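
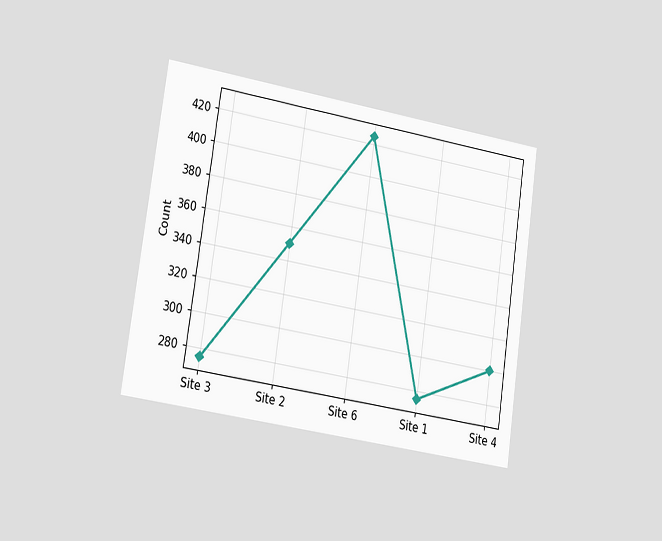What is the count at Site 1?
275

The chart is tilted about 8° clockwise and viewed slightly from the left. At Site 1, the line is at 275.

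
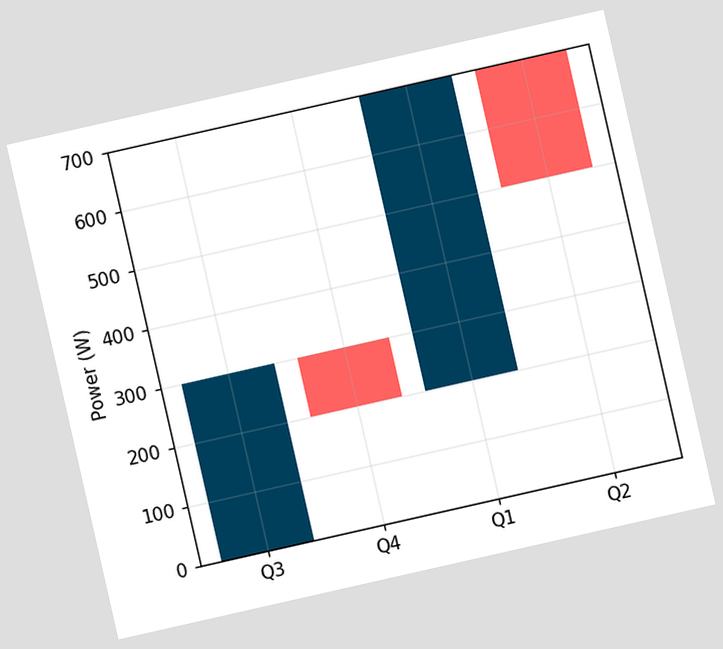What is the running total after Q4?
The chart is tilted about 13° counter-clockwise. After Q4 the running total reaches 200W.

200W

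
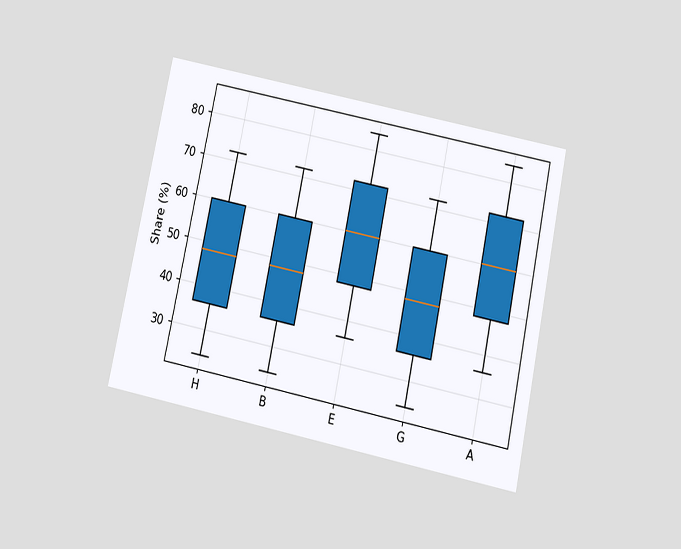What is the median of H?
48%

The chart is tilted about 12° clockwise and viewed slightly from below. The median line in the H box sits at 48%.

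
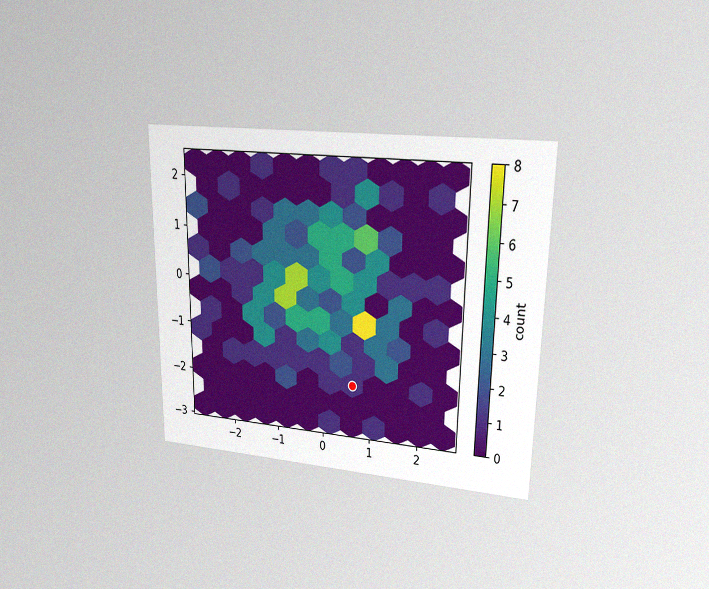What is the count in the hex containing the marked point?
The chart is viewed at a slight angle, with some photo noise. The marked hex reads 1 on the colorbar.

1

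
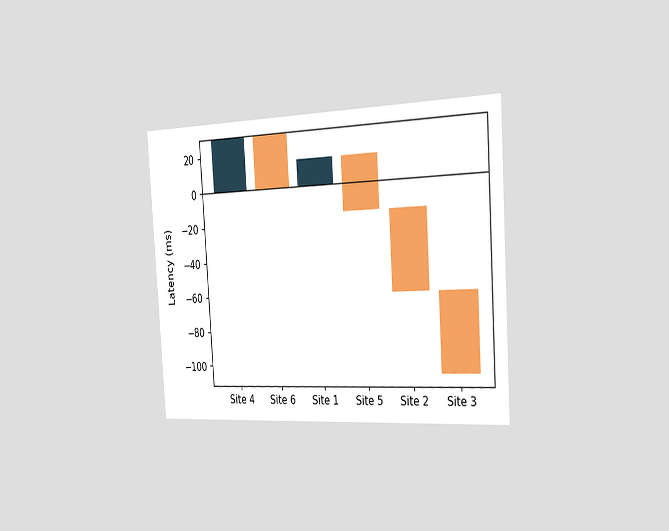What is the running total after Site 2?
The chart is tilted about 4° counter-clockwise and viewed slightly from the right. After Site 2 the running total reaches -60ms.

-60ms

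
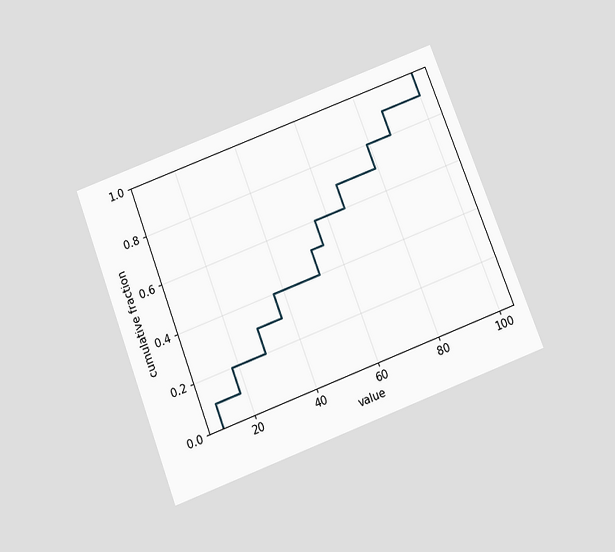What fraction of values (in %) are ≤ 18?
The chart is tilted about 21° counter-clockwise and viewed slightly from below. At x=18 the ECDF step is at 20%.

20%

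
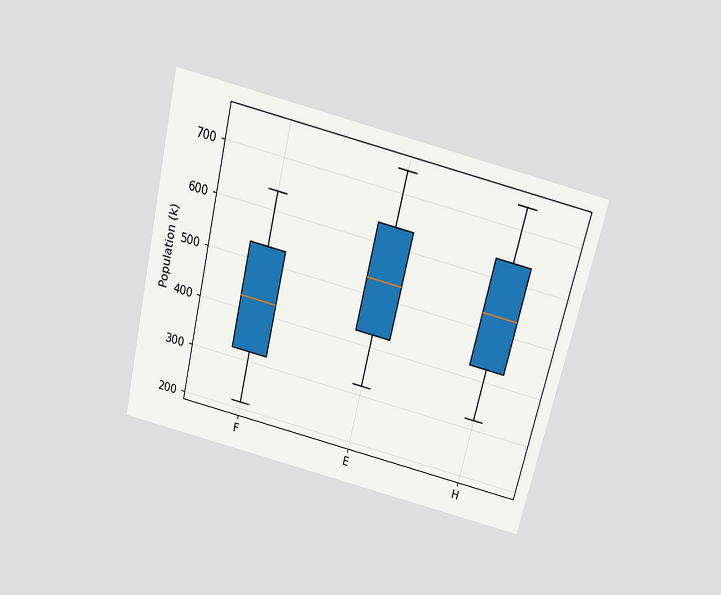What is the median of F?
424k

The chart is tilted about 14° clockwise and viewed slightly from above. The median line in the F box sits at 424k.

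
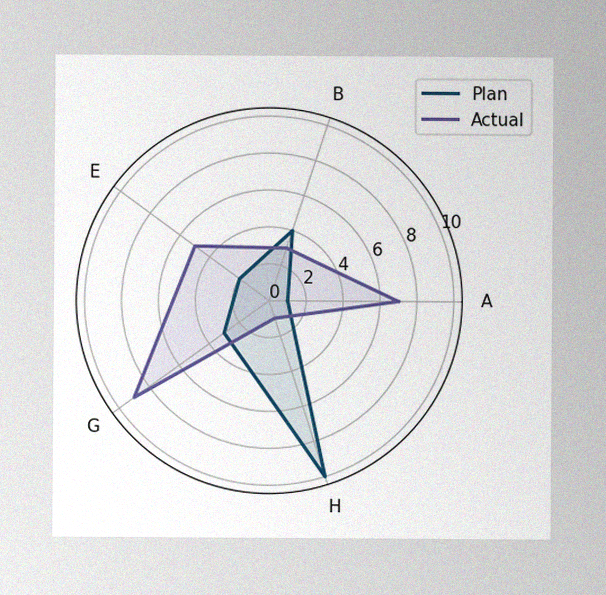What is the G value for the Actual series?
9

The image has some photo noise and uneven lighting. On the G axis, Actual reaches 9.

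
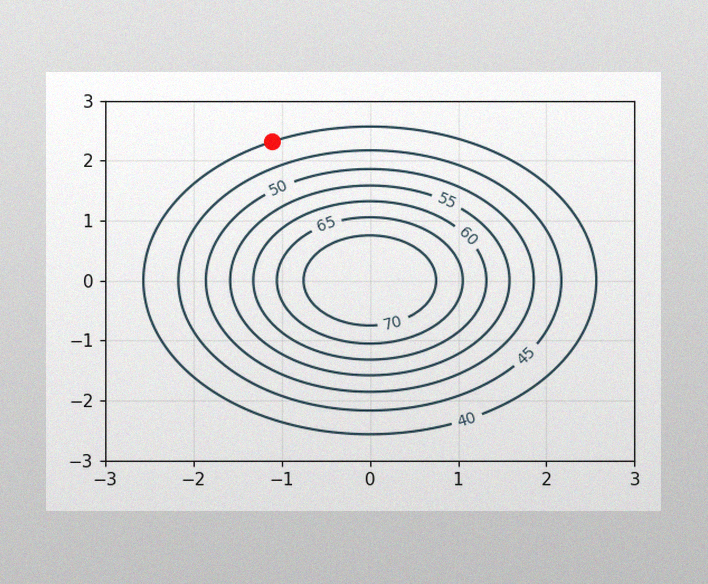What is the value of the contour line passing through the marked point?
40

The image has some photo noise and uneven lighting. The marked point sits on the contour labelled 40.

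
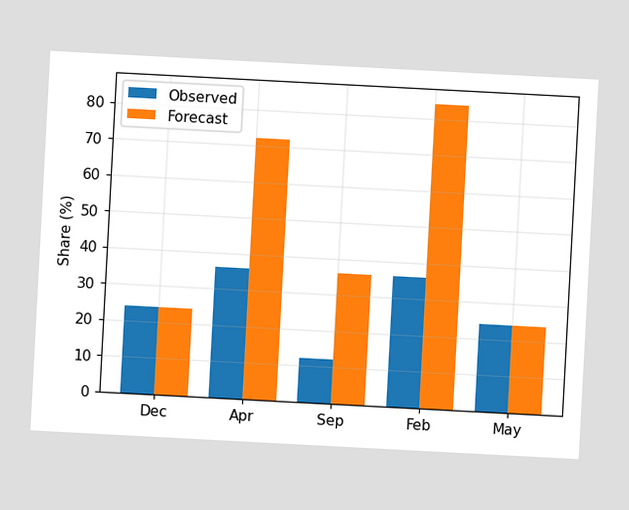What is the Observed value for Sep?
The chart is tilted about 3° clockwise. The Observed bar at Sep reaches 12% on the y-axis.

12%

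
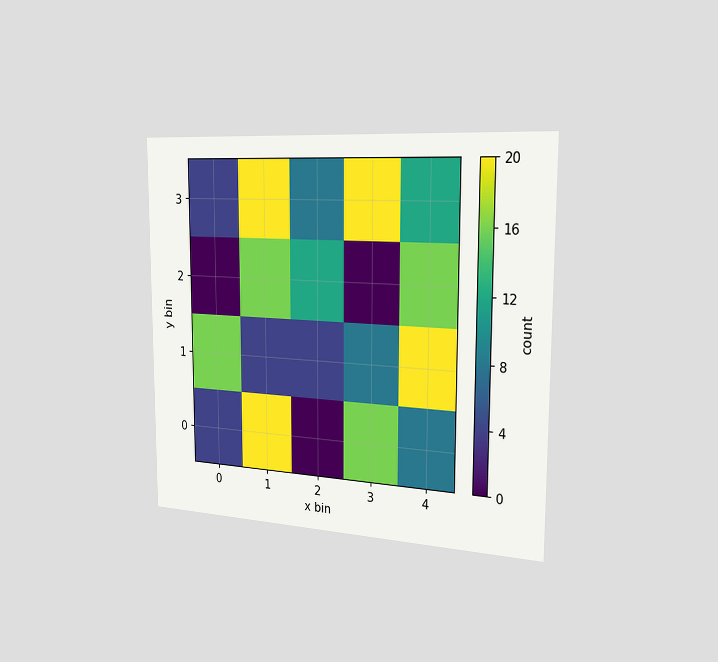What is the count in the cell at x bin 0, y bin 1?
16

The chart is viewed slightly from the right. Matching the cell (0, 1) against the colorbar gives 16.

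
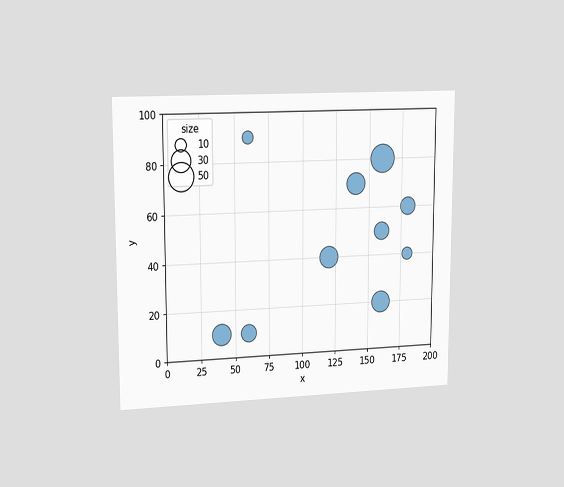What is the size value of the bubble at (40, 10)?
The chart is viewed slightly from the left. Matching the bubble at (40, 10) against the size legend gives 30.

30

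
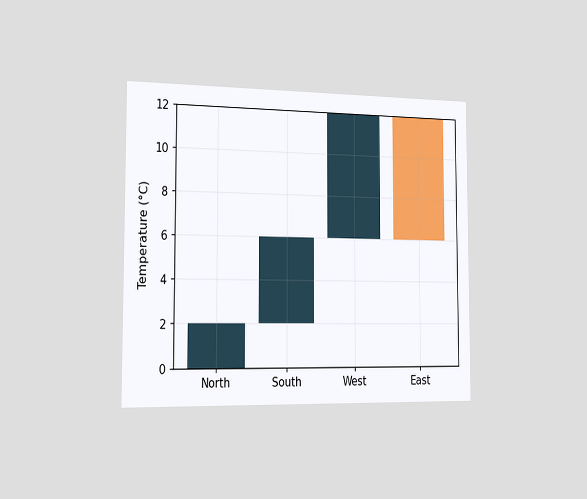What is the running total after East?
6°C

The chart is viewed slightly from the left. After East the running total reaches 6°C.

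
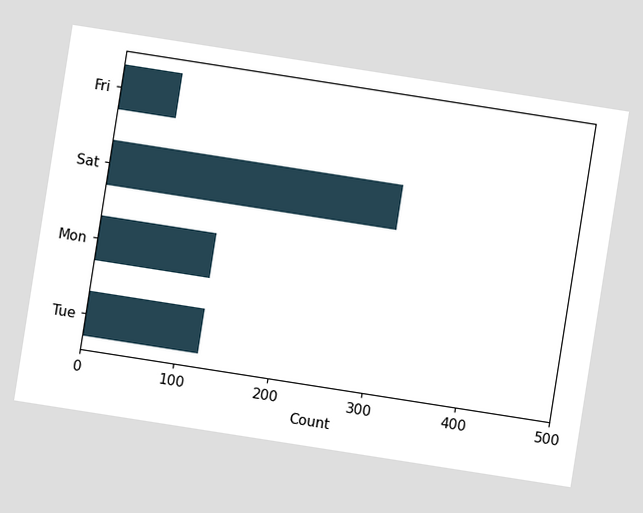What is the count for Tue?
124

The chart is tilted about 9° clockwise. Reading along the chart's x-axis, the Tue bar reaches 124.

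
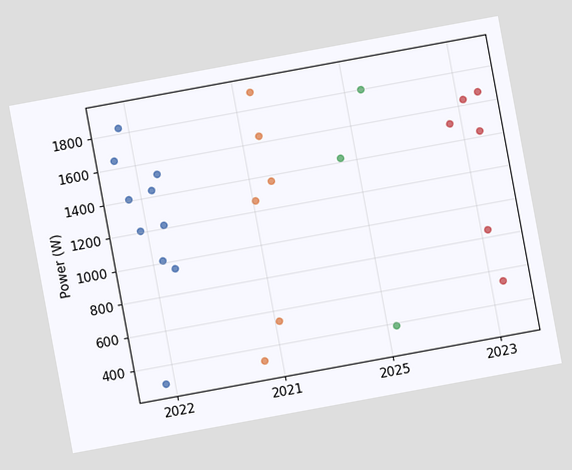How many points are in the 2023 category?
6

The chart is tilted about 10° counter-clockwise. Counting the markers in the 2023 column gives 6.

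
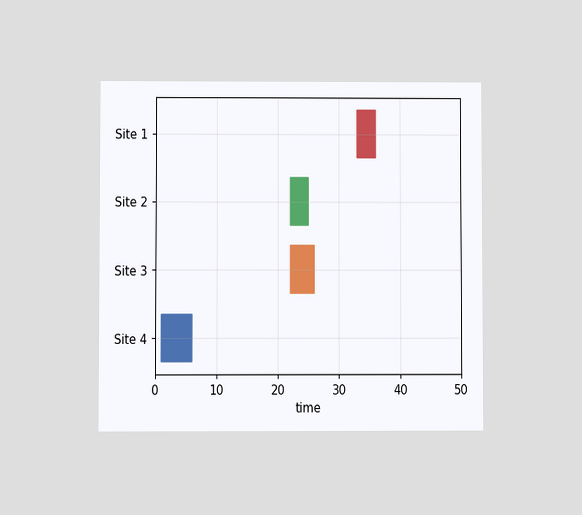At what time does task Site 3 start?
22

The chart is viewed at a slight angle. The Site 3 bar begins at t=22.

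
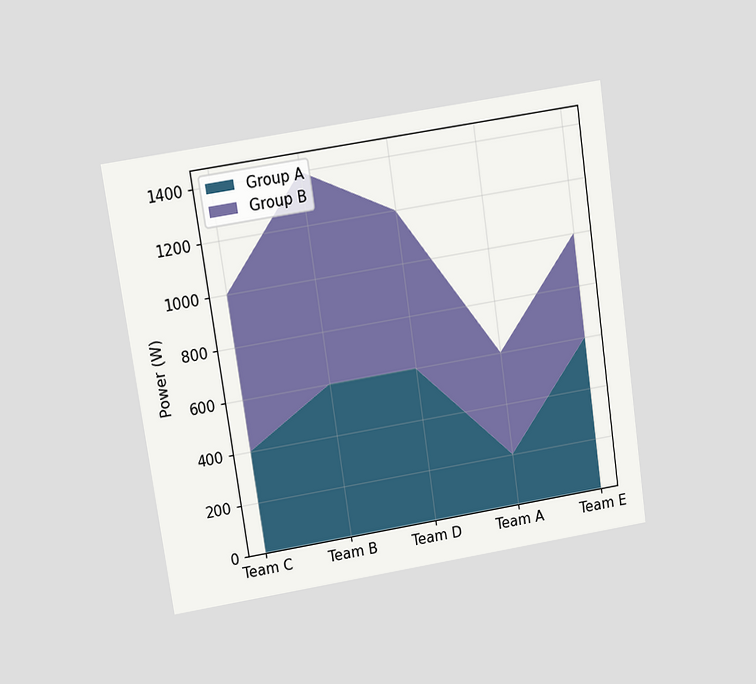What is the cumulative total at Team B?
1400W

The chart is tilted about 8° counter-clockwise and viewed slightly from above. The stacked total at Team B reaches 1400W.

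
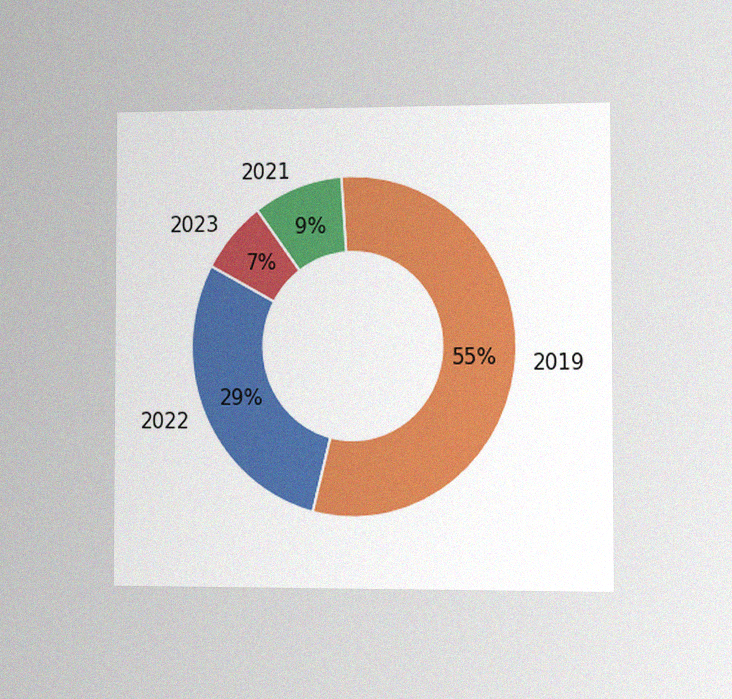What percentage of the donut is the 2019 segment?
55%

The chart is viewed slightly from the right, with some photo noise. The 2019 segment takes up 55% of the ring.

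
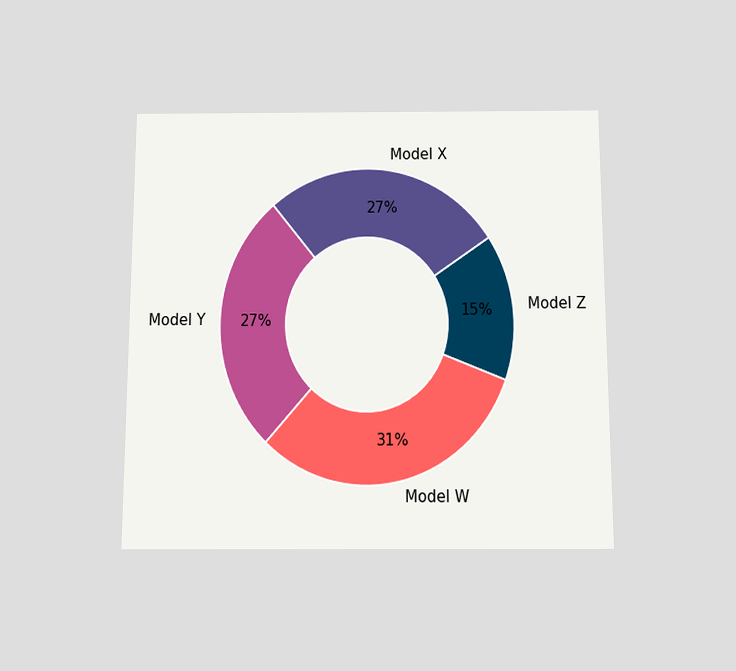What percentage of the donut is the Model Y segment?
The chart is viewed slightly from below. The Model Y segment takes up 27% of the ring.

27%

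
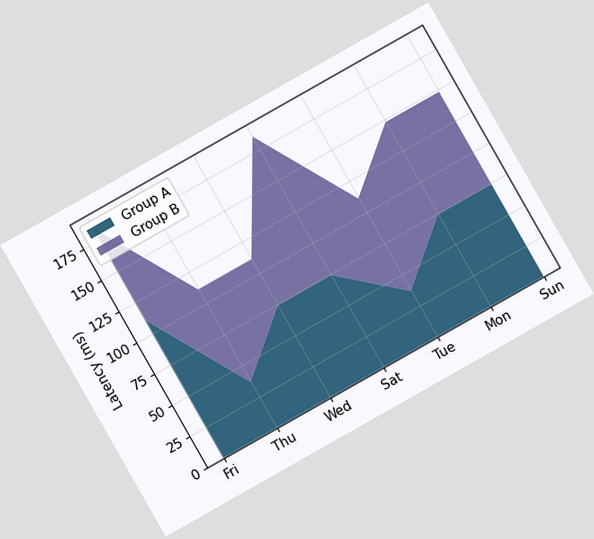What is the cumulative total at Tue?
111ms

The chart is tilted about 30° counter-clockwise. The stacked total at Tue reaches 111ms.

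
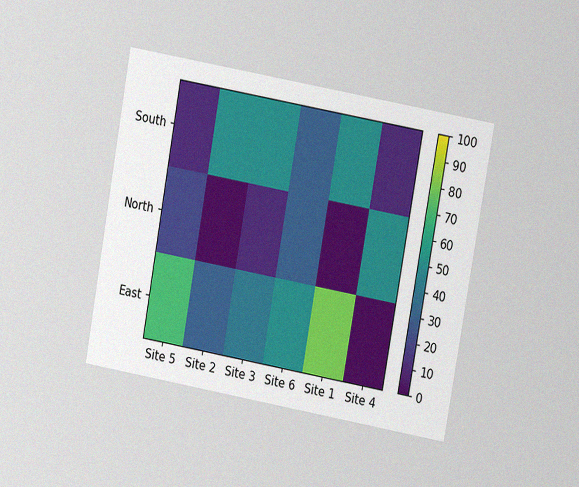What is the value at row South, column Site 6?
30

The chart is tilted about 10° clockwise and viewed at a slight angle, with some photo noise. Matching cell (South, Site 6) against the colorbar gives 30.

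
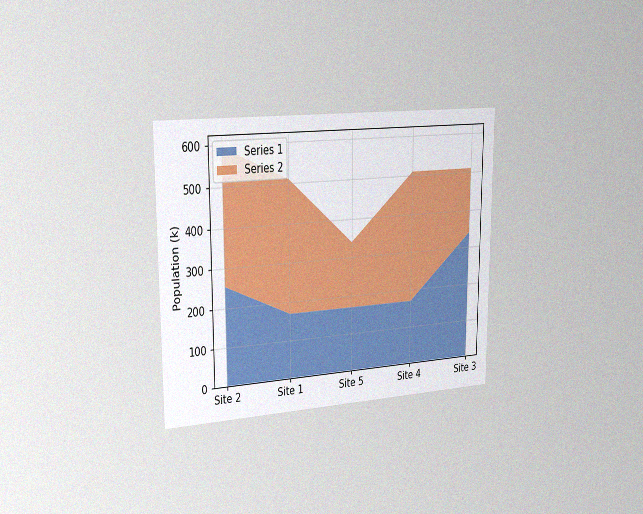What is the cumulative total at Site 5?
340k

The chart is viewed slightly from the left, with some photo noise. The stacked total at Site 5 reaches 340k.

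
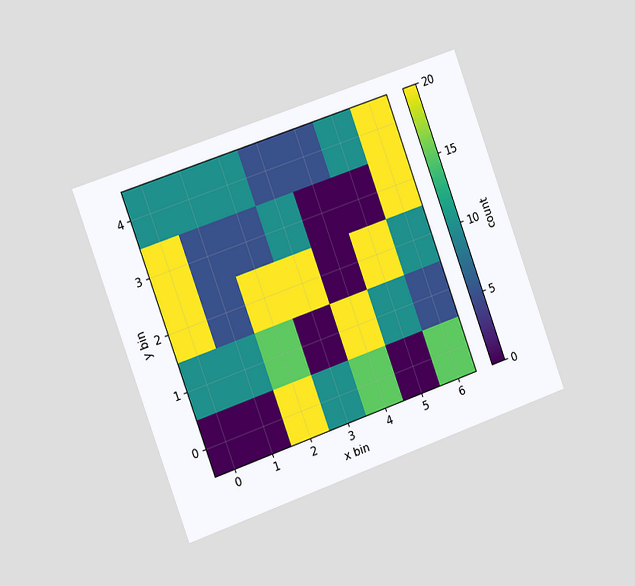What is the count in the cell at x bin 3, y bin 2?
20

The chart is tilted about 20° counter-clockwise and viewed slightly from the left. Matching the cell (3, 2) against the colorbar gives 20.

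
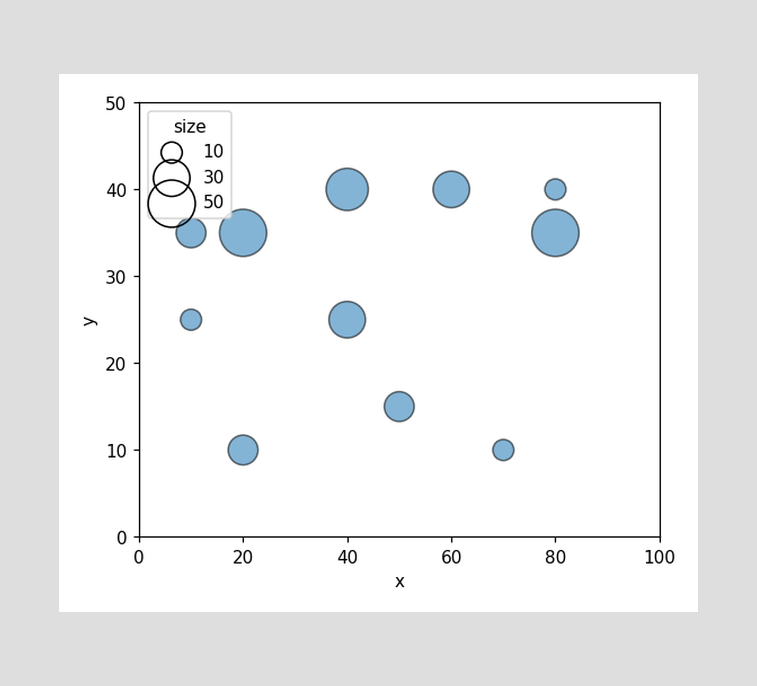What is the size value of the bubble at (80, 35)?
Matching the bubble at (80, 35) against the size legend gives 50.

50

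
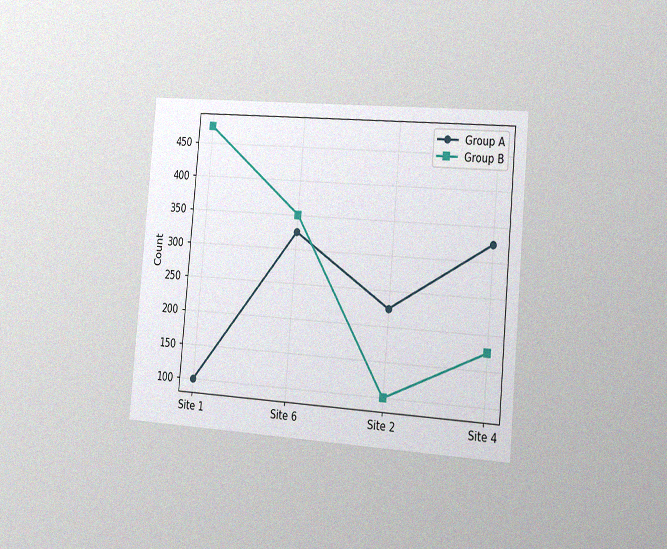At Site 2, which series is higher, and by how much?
The chart is tilted about 5° clockwise and viewed slightly from the right, with some photo noise. At Site 2, Group A sits above the other line by 125.

Group A, by 125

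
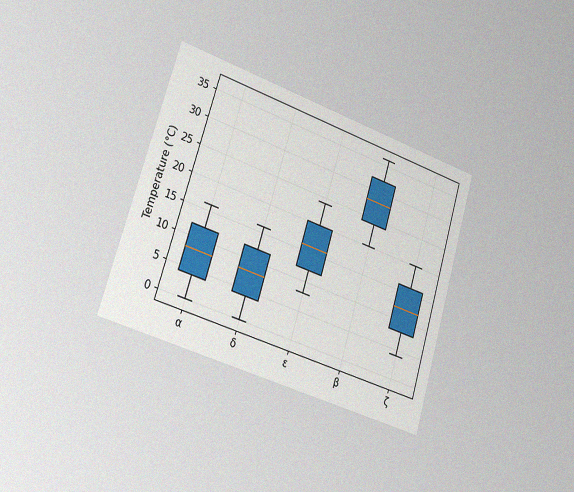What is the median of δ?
The chart is tilted about 17° clockwise and viewed slightly from the left, with some photo noise. The median line in the δ box sits at 8°C.

8°C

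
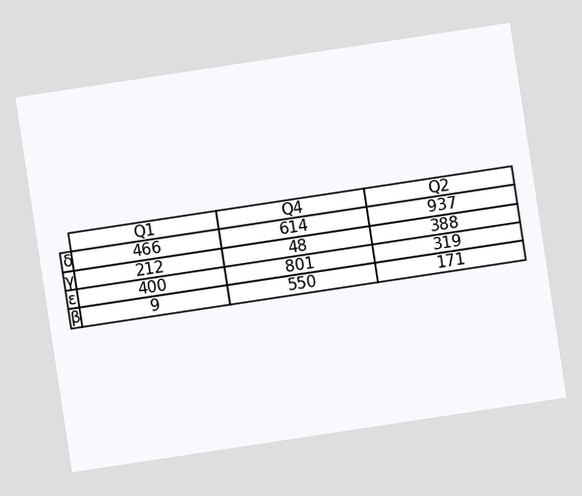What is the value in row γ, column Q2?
388

The chart is tilted about 9° counter-clockwise. The (γ, Q2) cell reads 388.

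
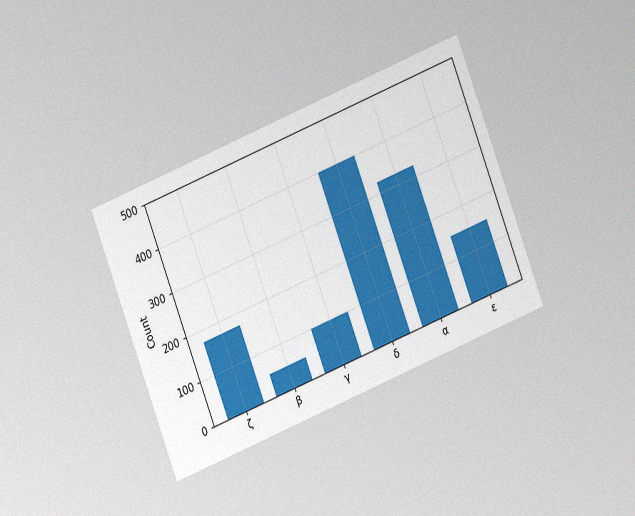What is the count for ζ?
The chart is tilted about 21° counter-clockwise and viewed at a slight angle, with some photo noise. Reading along the chart's y-axis, the ζ bar reaches 175.

175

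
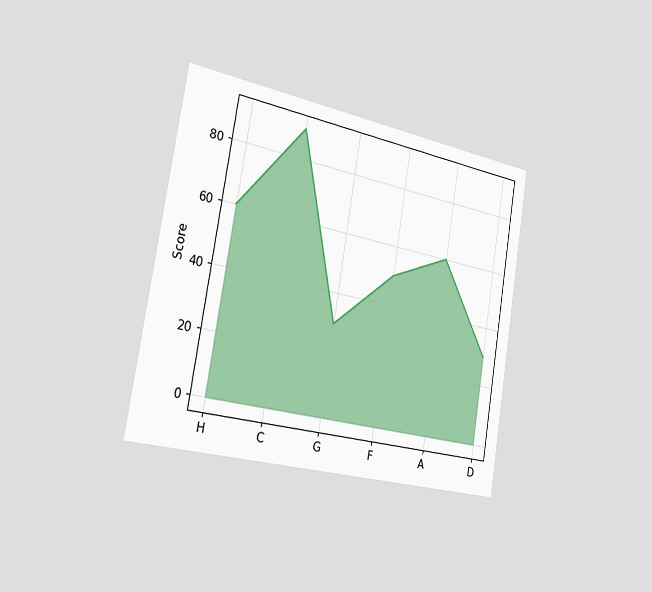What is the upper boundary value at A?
60

The chart is tilted about 9° clockwise and viewed slightly from the left. At A the upper boundary is at 60.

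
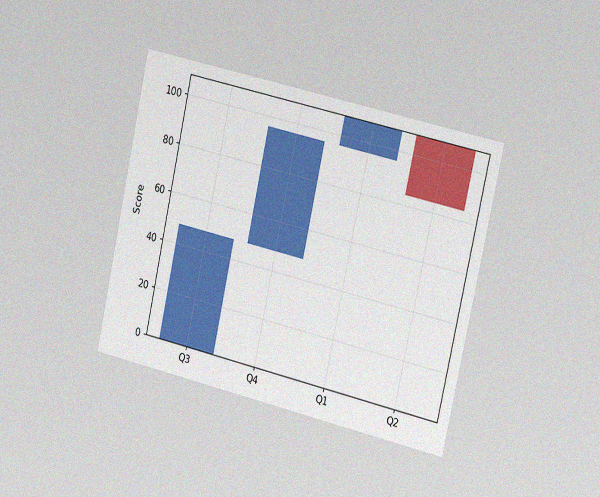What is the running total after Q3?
The chart is tilted about 13° clockwise and viewed slightly from the right, with some photo noise. After Q3 the running total reaches 48.

48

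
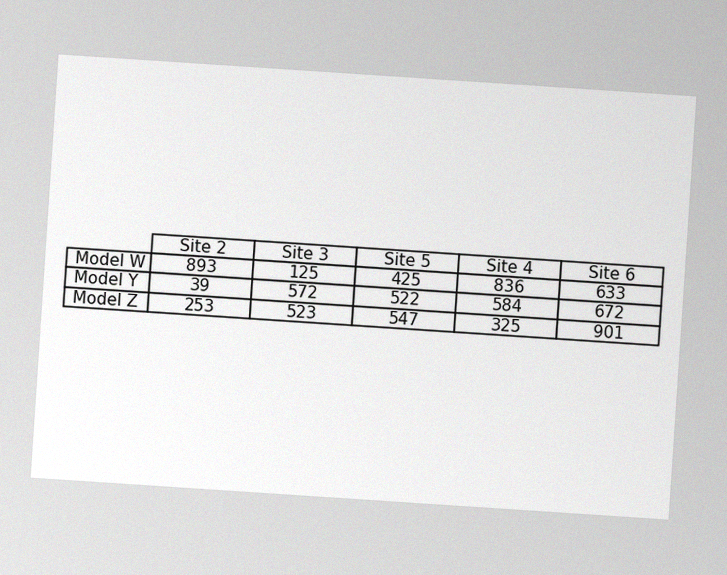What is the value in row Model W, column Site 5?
425

The chart is tilted about 4° clockwise, with some photo noise. The (Model W, Site 5) cell reads 425.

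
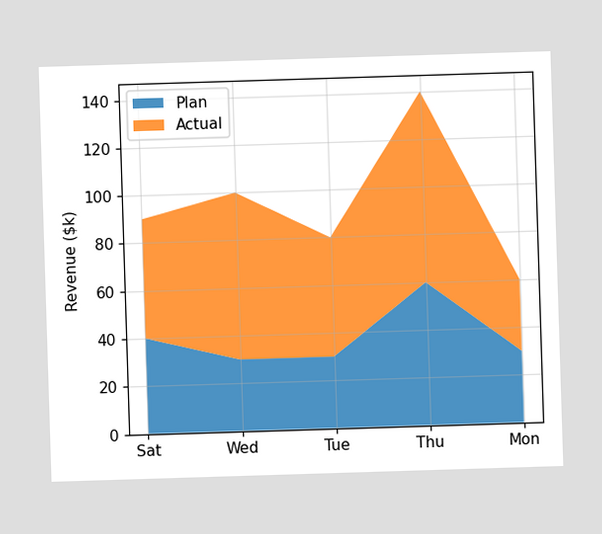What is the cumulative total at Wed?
The stacked total at Wed reaches $100k.

$100k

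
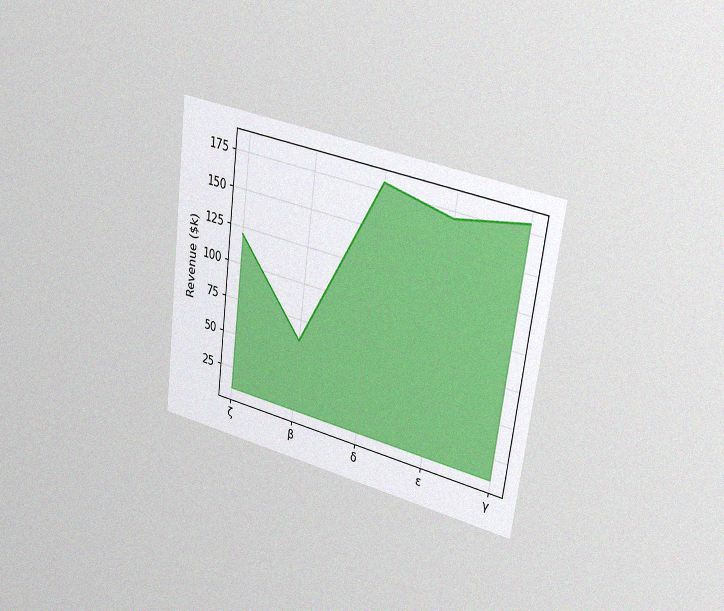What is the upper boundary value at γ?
$180k

The chart is tilted about 7° clockwise and viewed slightly from the right, with some photo noise. At γ the upper boundary is at $180k.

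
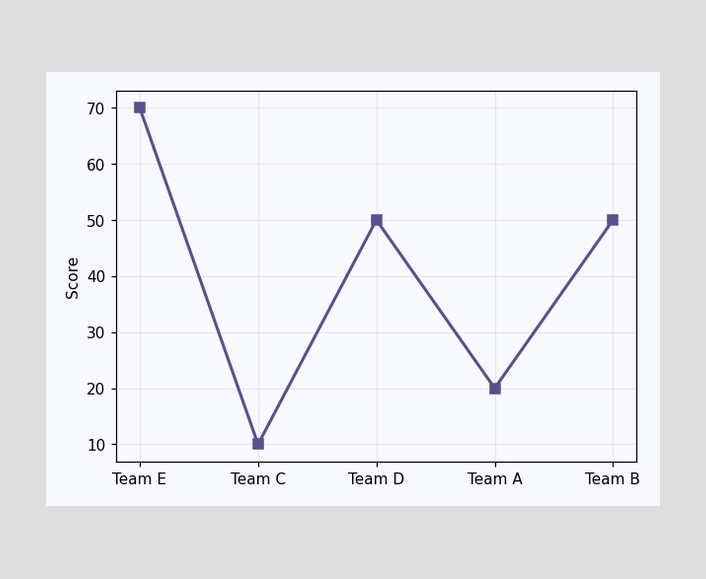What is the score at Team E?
70

At Team E, the line is at 70.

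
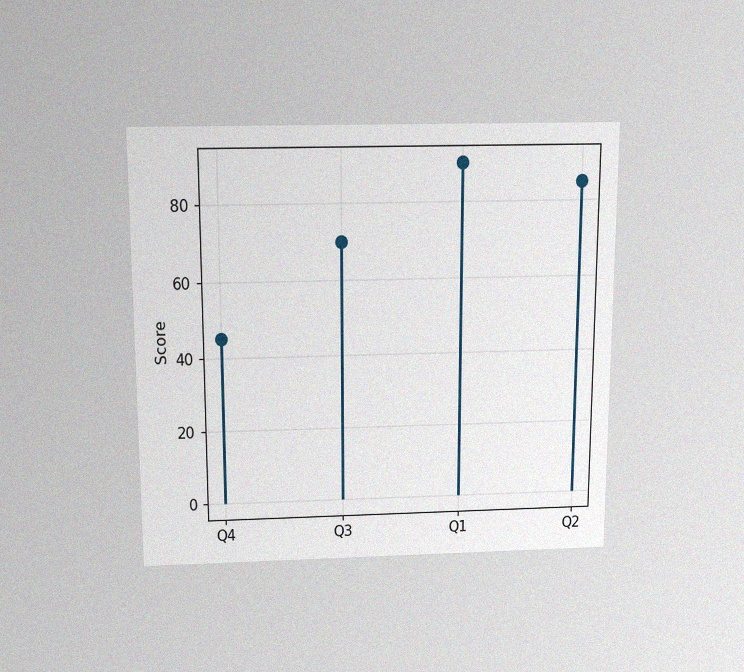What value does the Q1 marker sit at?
The chart is viewed slightly from above, with some photo noise. The Q1 marker sits at 90.

90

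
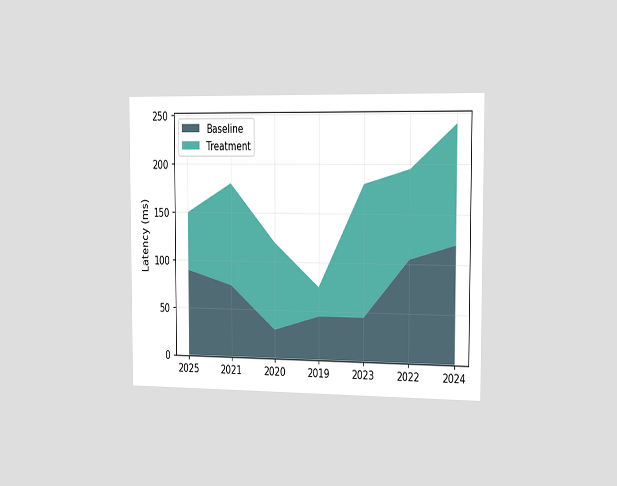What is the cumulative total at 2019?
The chart is viewed slightly from the right. The stacked total at 2019 reaches 75ms.

75ms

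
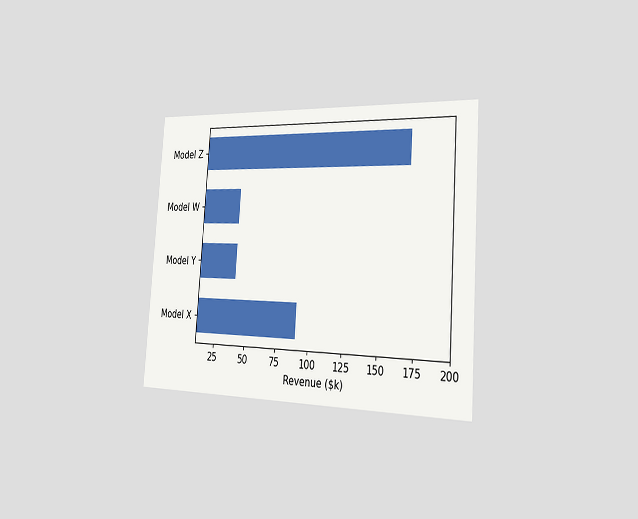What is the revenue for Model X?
$90k

The chart is tilted about 4° clockwise and viewed slightly from the right. Reading along the chart's x-axis, the Model X bar reaches $90k.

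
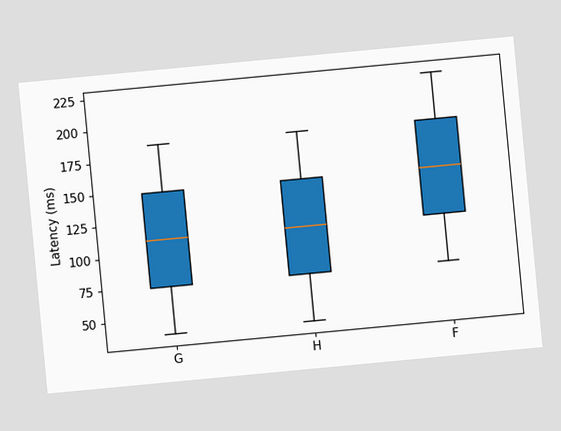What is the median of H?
The chart is tilted about 5° counter-clockwise. The median line in the H box sits at 111ms.

111ms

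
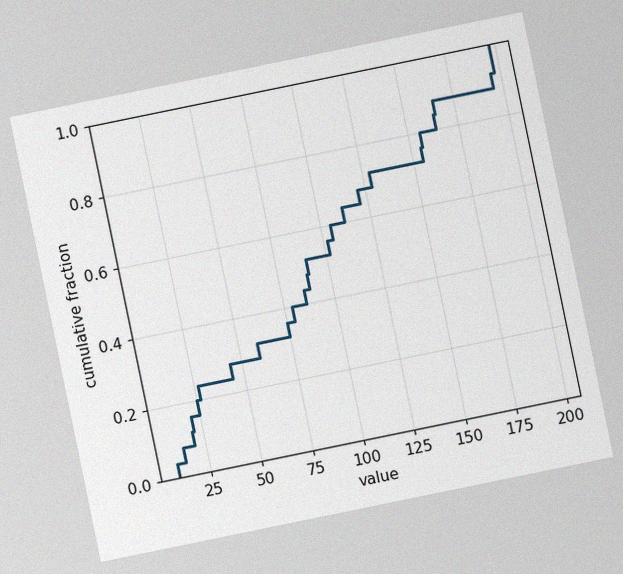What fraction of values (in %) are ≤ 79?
40%

The chart is tilted about 12° counter-clockwise, with some photo noise. At x=79 the ECDF step is at 40%.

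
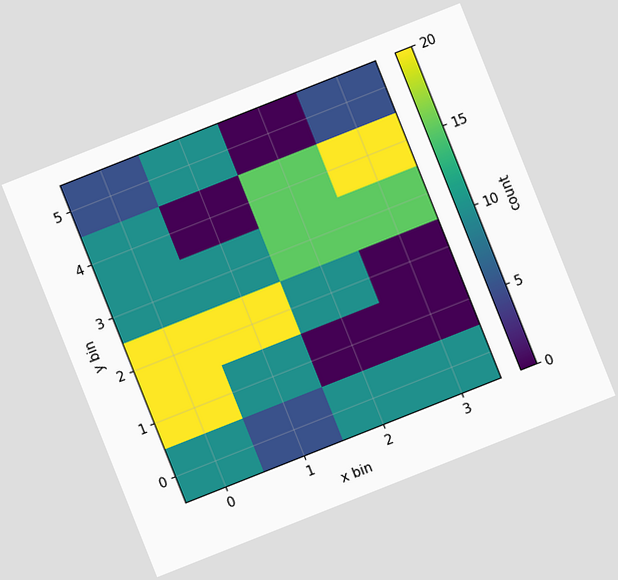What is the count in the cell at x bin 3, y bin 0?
The chart is tilted about 22° counter-clockwise. Matching the cell (3, 0) against the colorbar gives 10.

10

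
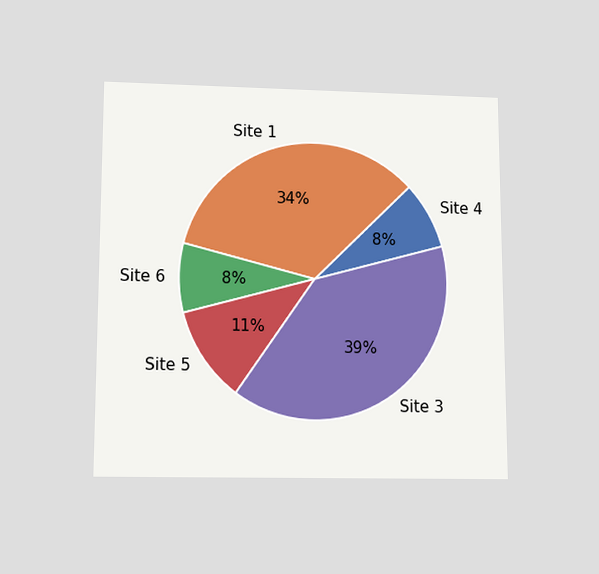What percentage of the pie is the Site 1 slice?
34%

The chart is viewed slightly from below. The Site 1 slice takes up 34% of the pie.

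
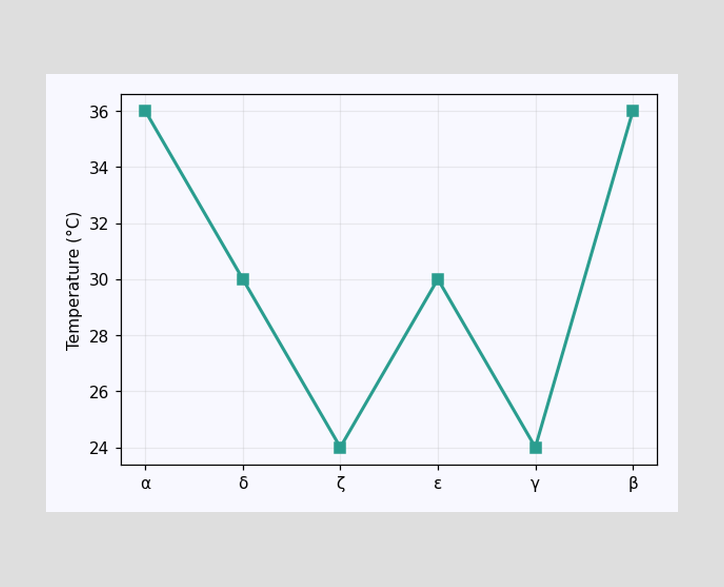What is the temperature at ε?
At ε, the line is at 30°C.

30°C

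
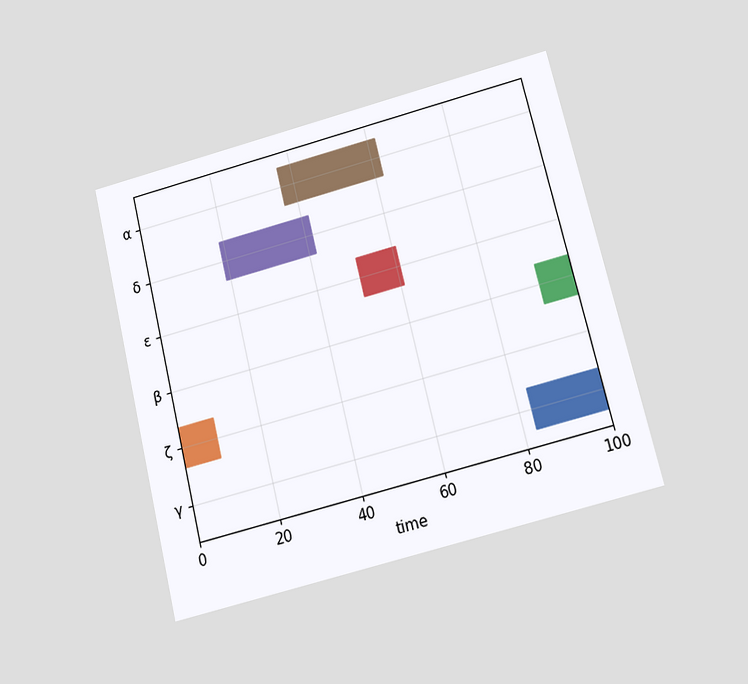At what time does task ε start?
51

The chart is tilted about 14° counter-clockwise and viewed slightly from below. The ε bar begins at t=51.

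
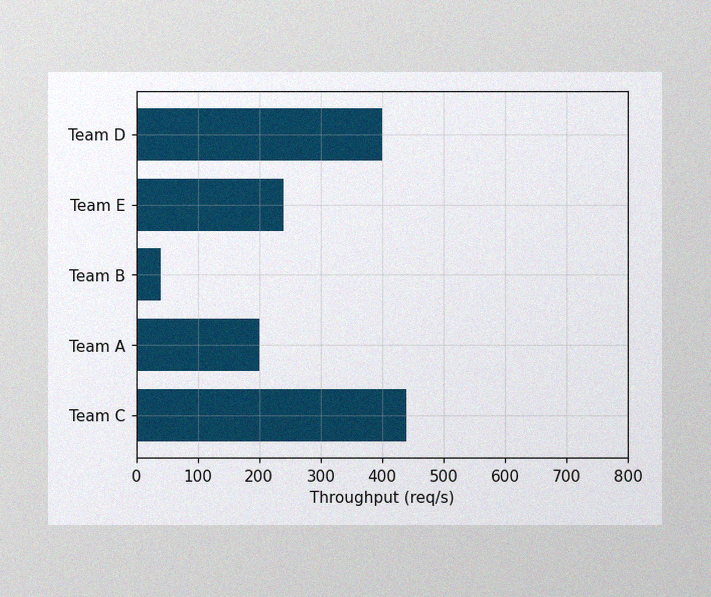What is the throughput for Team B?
The image has some photo noise and uneven lighting. Reading along the chart's x-axis, the Team B bar reaches 40req/s.

40req/s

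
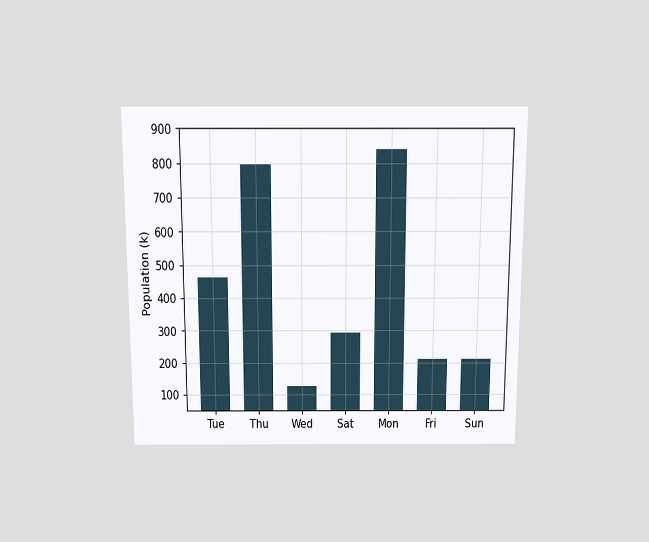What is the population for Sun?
The chart is viewed slightly from above. Reading along the chart's y-axis, the Sun bar reaches 210k.

210k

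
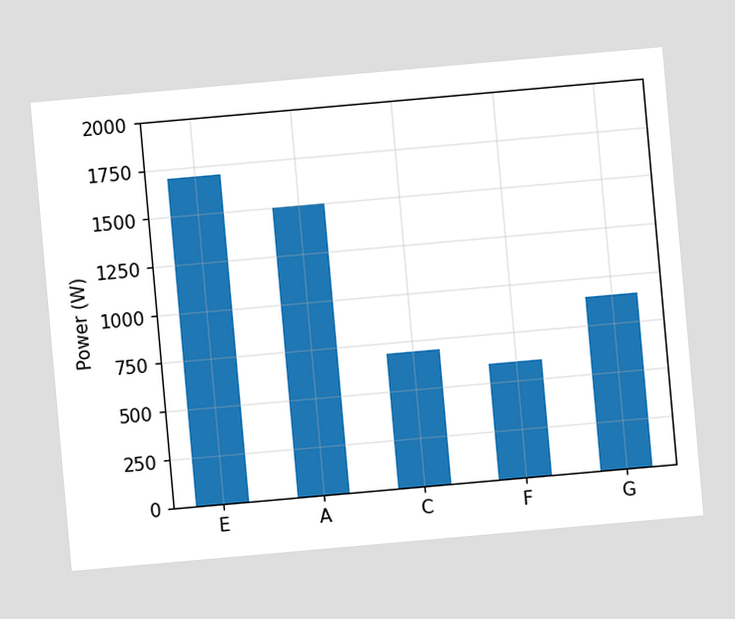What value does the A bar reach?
The chart is tilted about 5° counter-clockwise. Reading along the chart's y-axis, the A bar reaches 1500W.

1500W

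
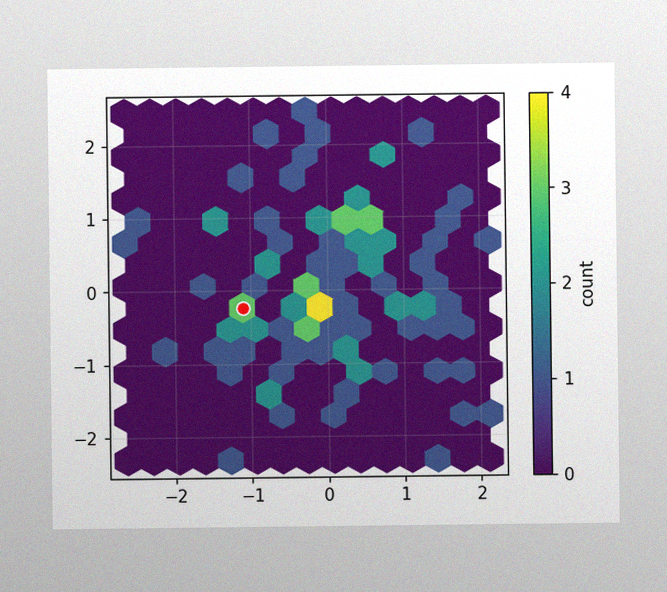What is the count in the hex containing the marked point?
The image has some photo noise and uneven lighting. The marked hex reads 3 on the colorbar.

3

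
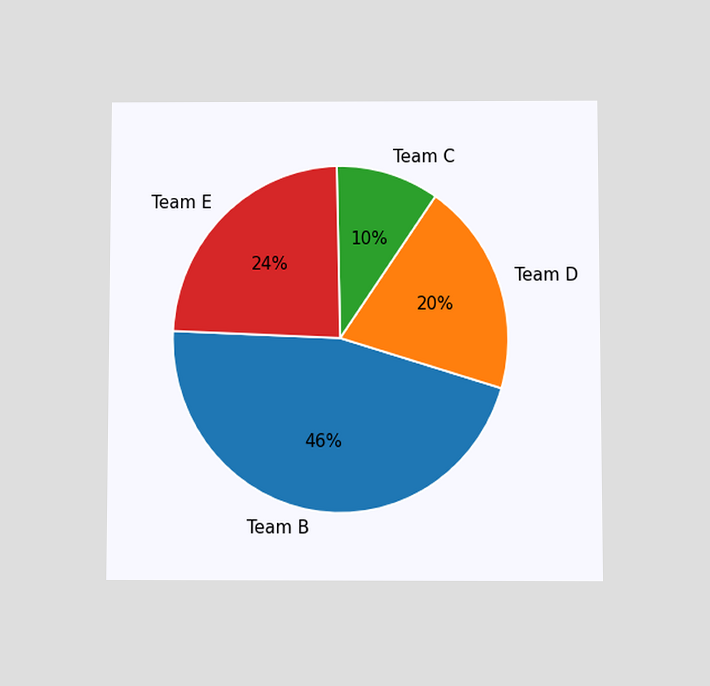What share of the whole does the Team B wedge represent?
46%

The chart is viewed at a slight angle. The Team B slice takes up 46% of the pie.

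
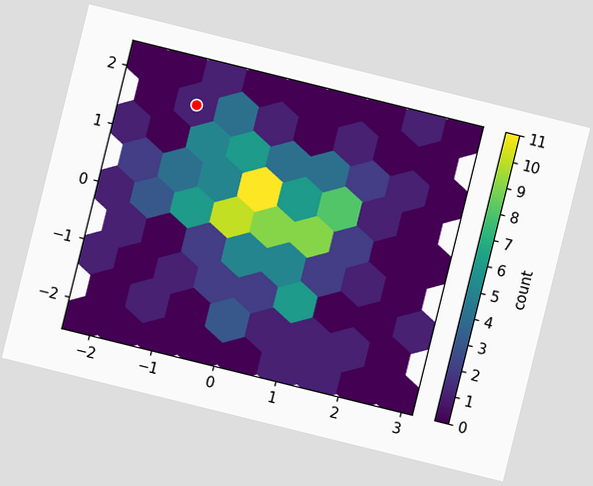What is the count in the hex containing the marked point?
The chart is tilted about 14° clockwise. The marked hex reads 1 on the colorbar.

1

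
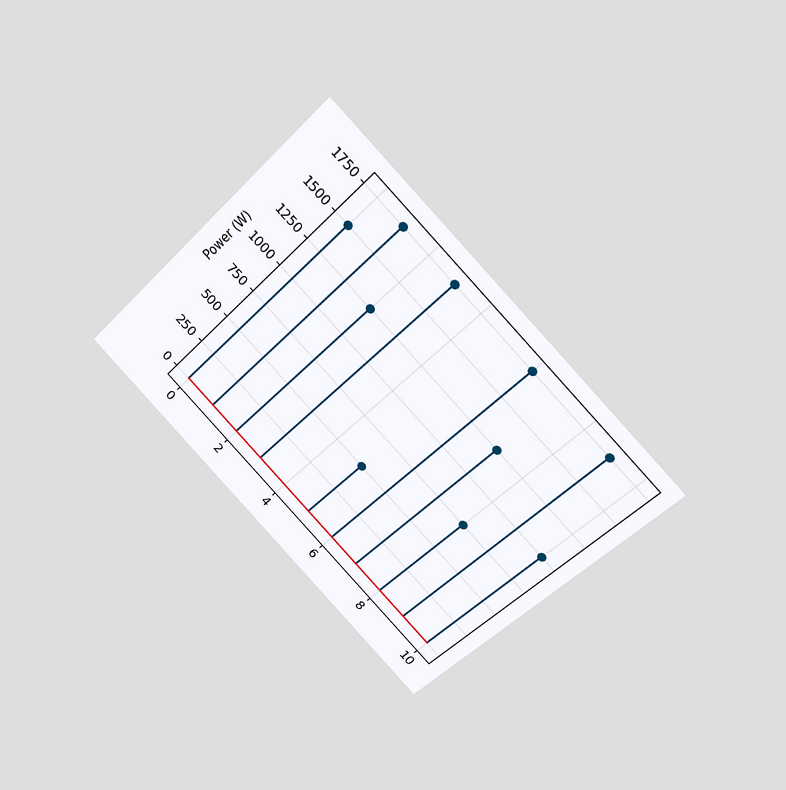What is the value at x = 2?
1250W

The chart is tilted about 45° clockwise and viewed at a slight angle. The stem at x=2 reaches 1250W.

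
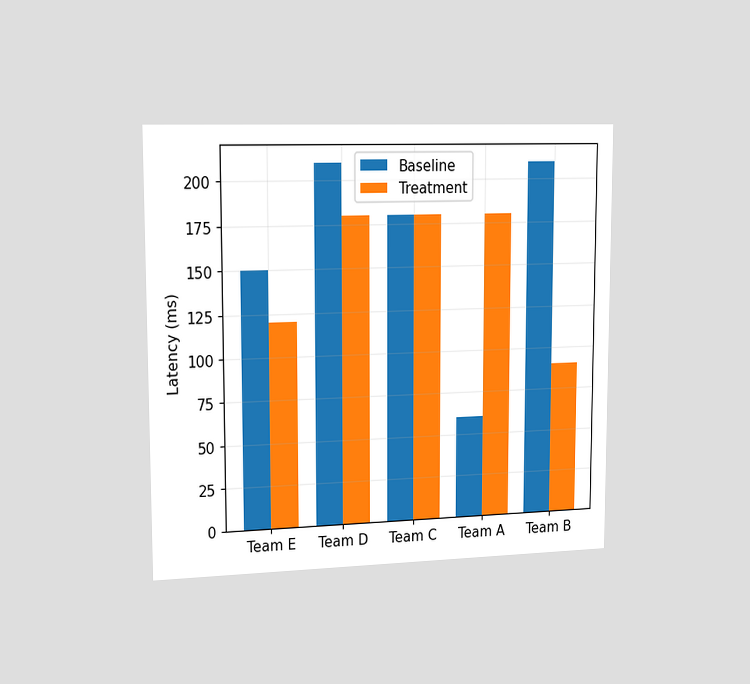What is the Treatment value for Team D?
180ms

The chart is viewed slightly from the left. The Treatment bar at Team D reaches 180ms on the y-axis.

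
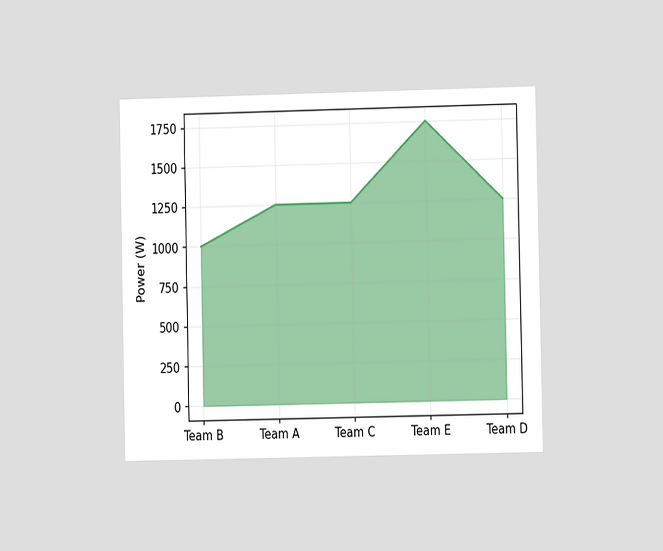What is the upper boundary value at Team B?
The chart is viewed at a slight angle. At Team B the upper boundary is at 1000W.

1000W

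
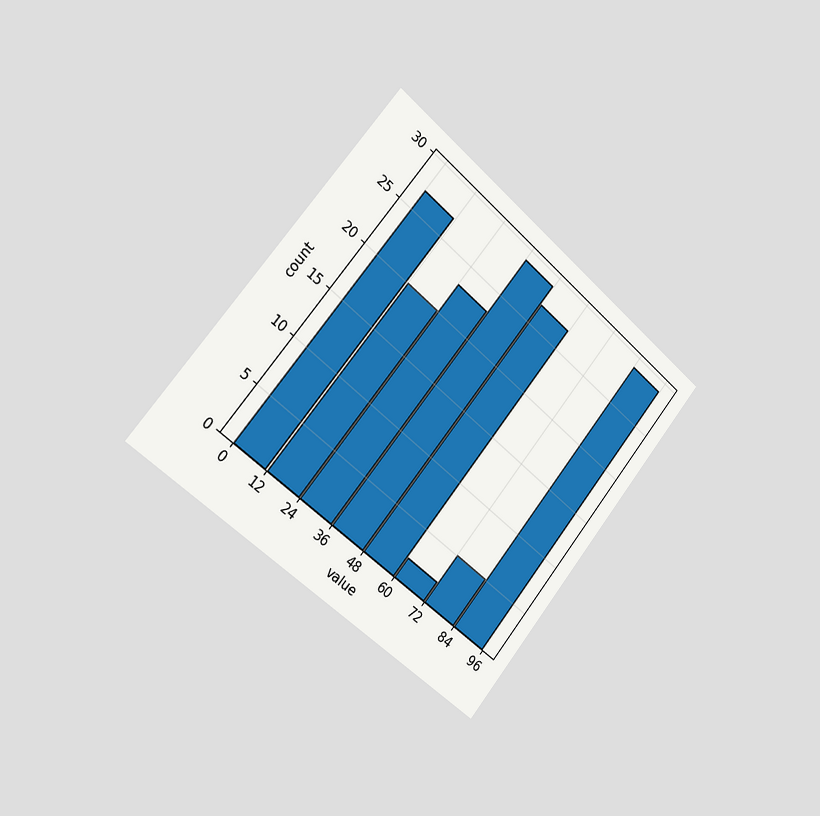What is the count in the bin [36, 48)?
29

The chart is tilted about 40° clockwise and viewed slightly from the left. The [36, 48) bin has height 29.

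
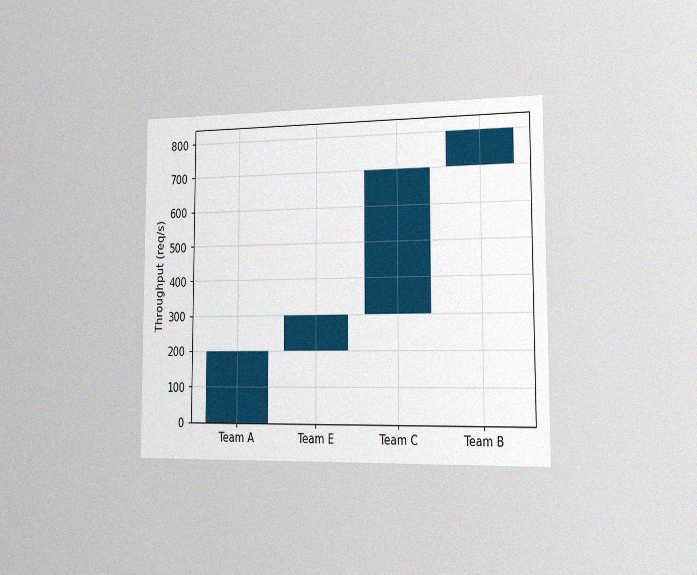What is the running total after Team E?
300req/s

The chart is viewed slightly from the right, with some photo noise. After Team E the running total reaches 300req/s.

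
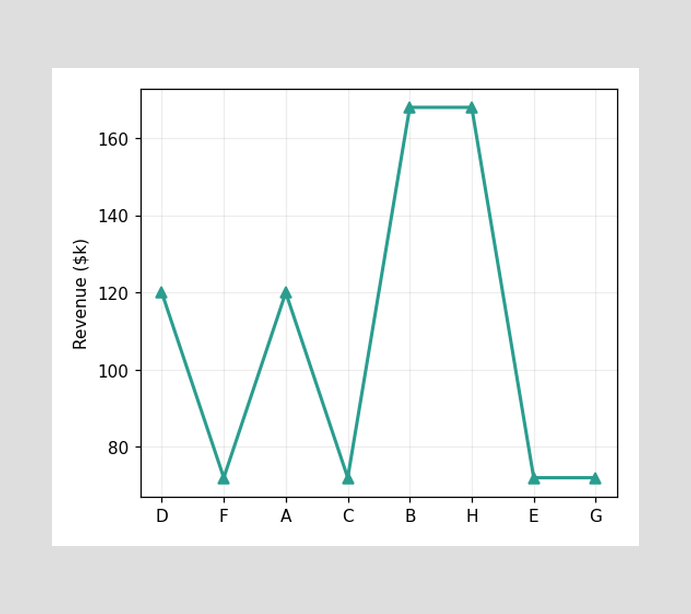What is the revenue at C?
At C, the line is at $72k.

$72k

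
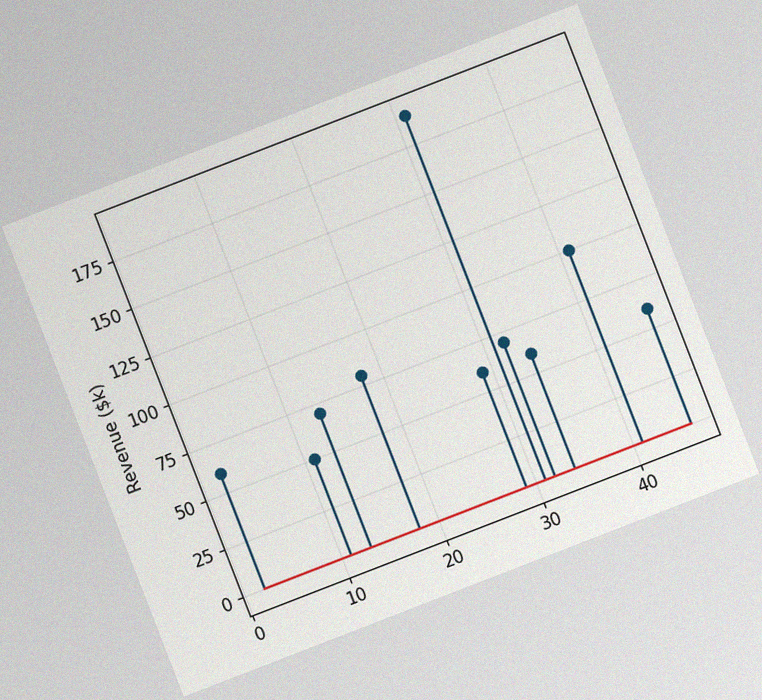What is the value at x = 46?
$60k

The chart is tilted about 21° counter-clockwise, with some photo noise. The stem at x=46 reaches $60k.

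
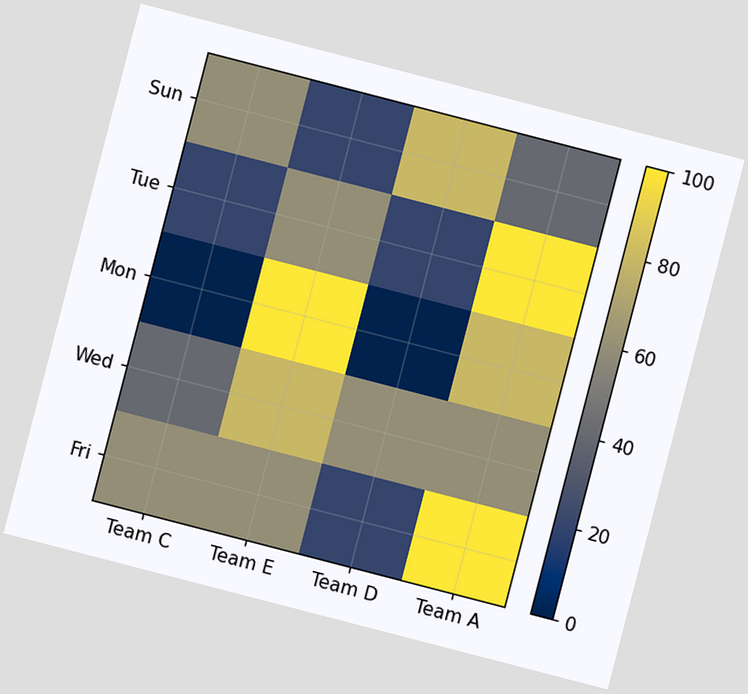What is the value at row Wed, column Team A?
60

The chart is tilted about 15° clockwise. Matching cell (Wed, Team A) against the colorbar gives 60.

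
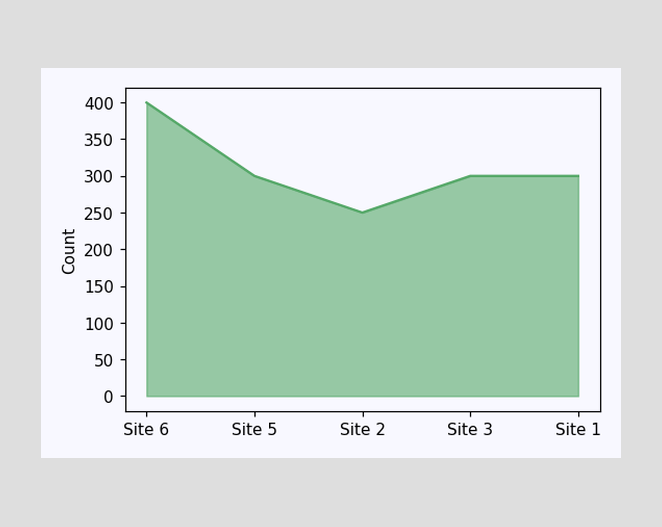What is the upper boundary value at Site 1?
At Site 1 the upper boundary is at 300.

300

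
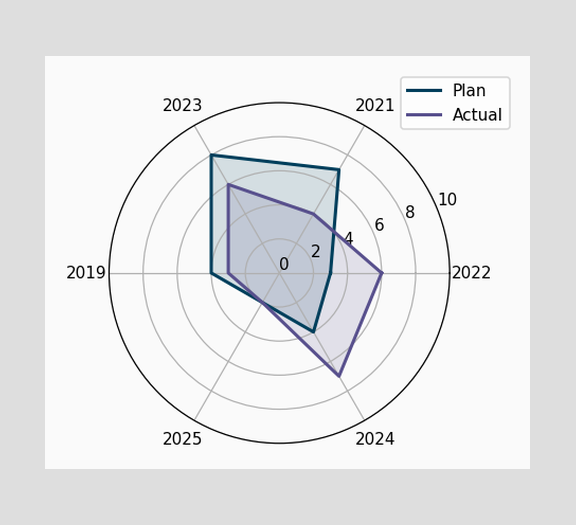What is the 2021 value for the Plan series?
7

On the 2021 axis, Plan reaches 7.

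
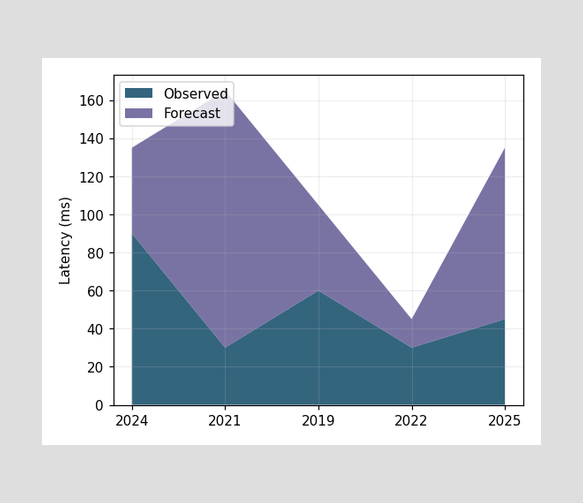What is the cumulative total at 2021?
The stacked total at 2021 reaches 165ms.

165ms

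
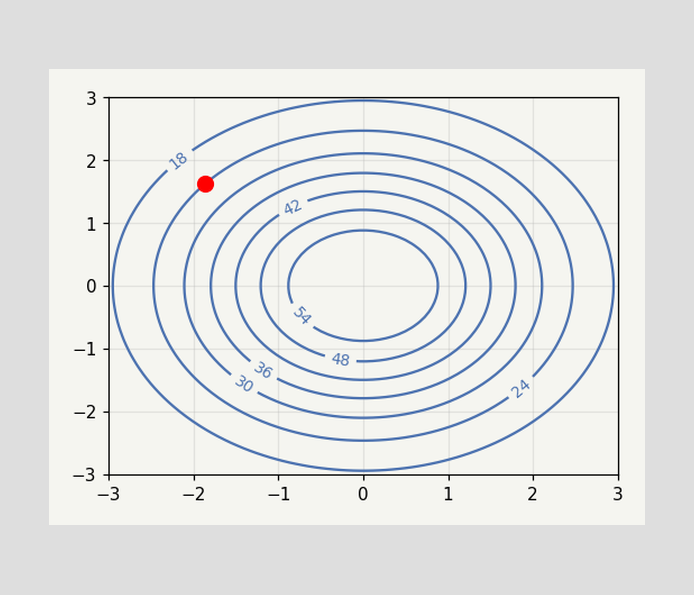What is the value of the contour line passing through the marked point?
24

The marked point sits on the contour labelled 24.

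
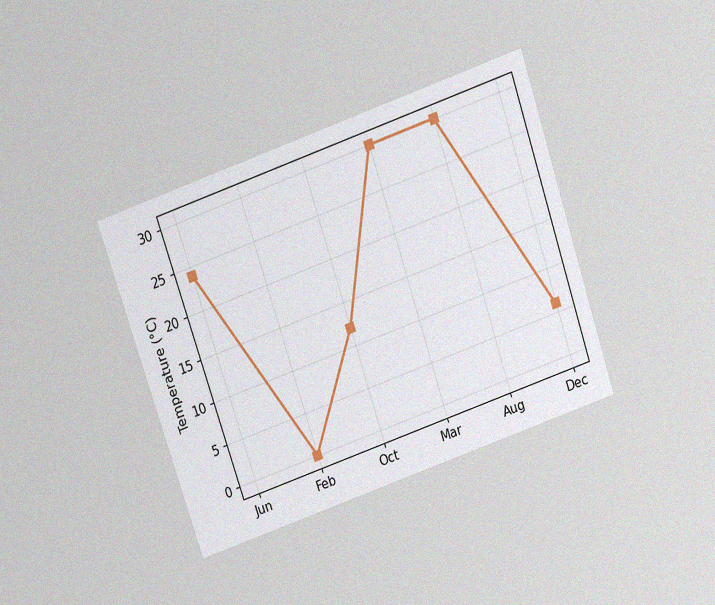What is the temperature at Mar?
The chart is tilted about 19° counter-clockwise and viewed slightly from above, with some photo noise. At Mar, the line is at 30°C.

30°C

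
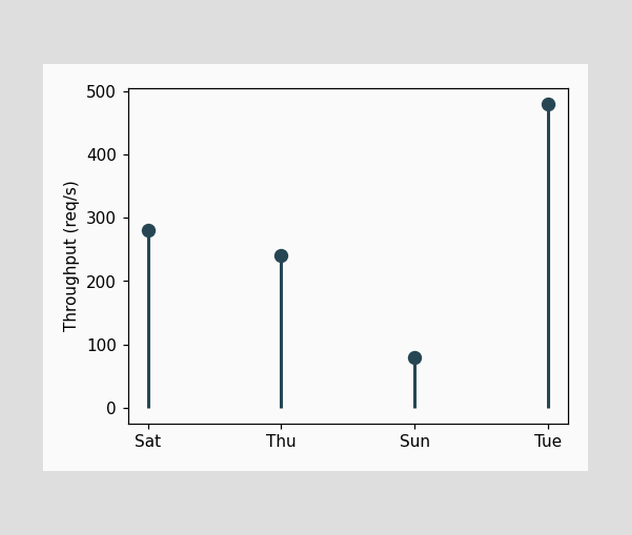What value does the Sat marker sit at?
280req/s

The Sat marker sits at 280req/s.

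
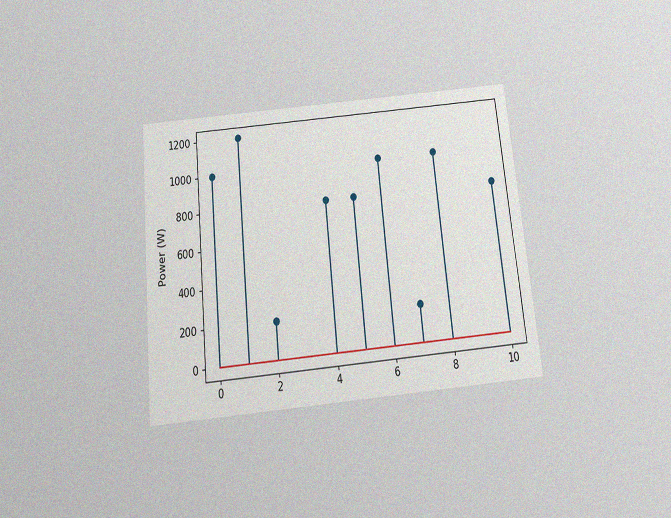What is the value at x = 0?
The chart is tilted about 6° counter-clockwise and viewed slightly from below, with some photo noise. The stem at x=0 reaches 1000W.

1000W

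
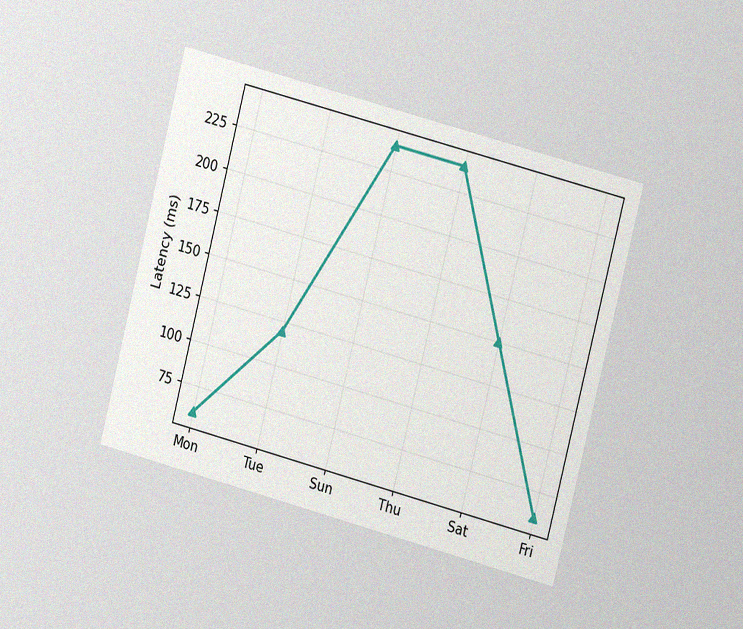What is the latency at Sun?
The chart is tilted about 15° clockwise and viewed at a slight angle, with some photo noise. At Sun, the line is at 240ms.

240ms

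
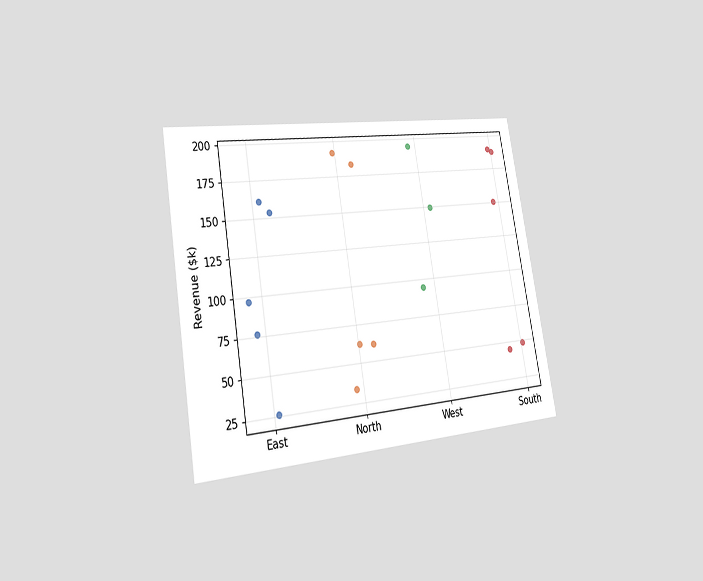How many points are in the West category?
3

The chart is tilted about 10° counter-clockwise and viewed slightly from the left. Counting the markers in the West column gives 3.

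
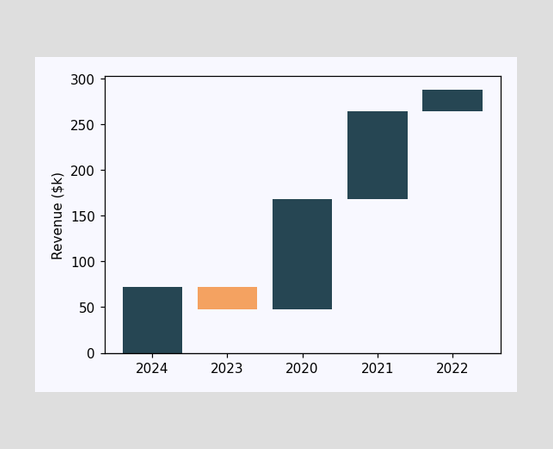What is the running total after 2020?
$168k

After 2020 the running total reaches $168k.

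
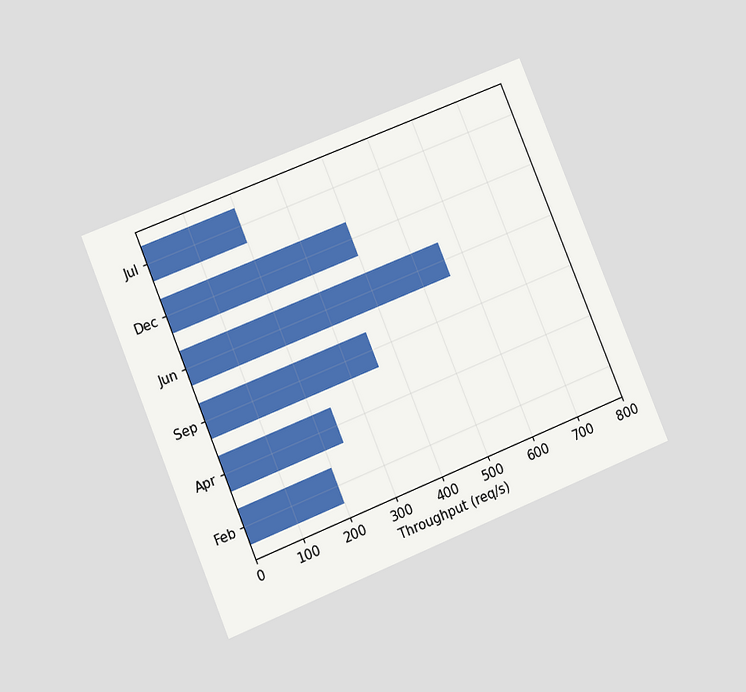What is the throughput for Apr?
240req/s

The chart is tilted about 22° counter-clockwise and viewed at a slight angle. Reading along the chart's x-axis, the Apr bar reaches 240req/s.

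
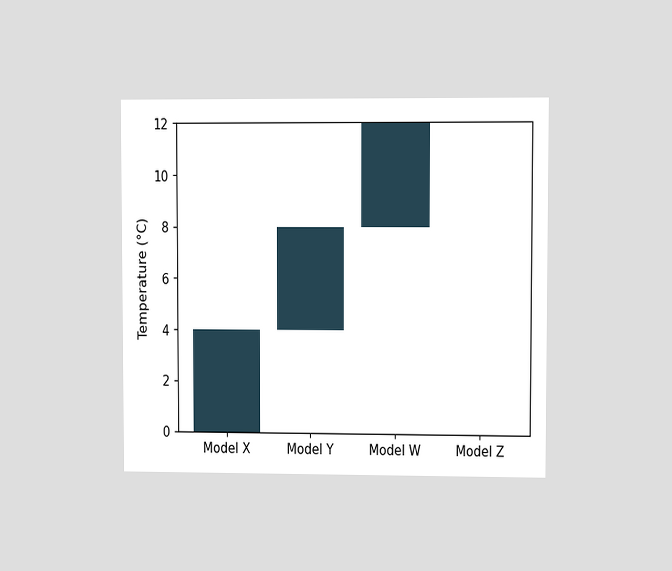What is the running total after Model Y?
The chart is viewed at a slight angle. After Model Y the running total reaches 8°C.

8°C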